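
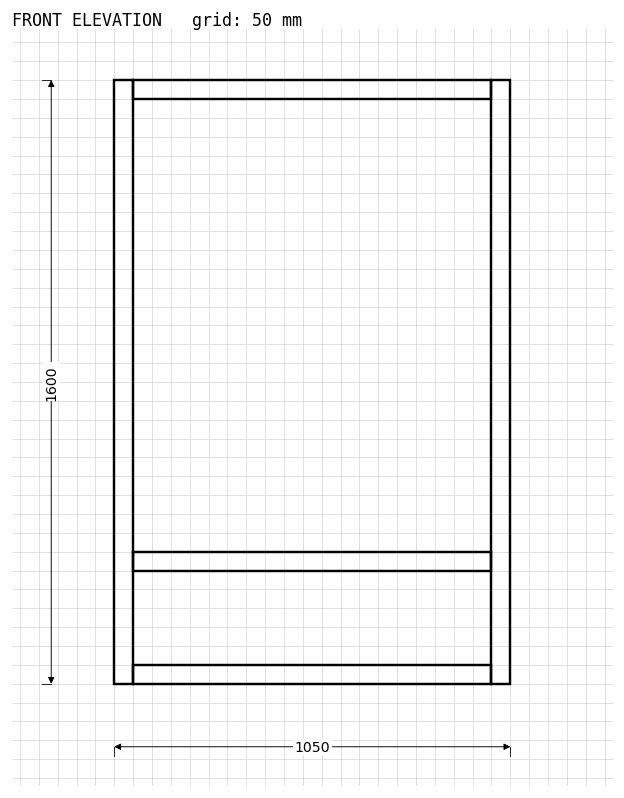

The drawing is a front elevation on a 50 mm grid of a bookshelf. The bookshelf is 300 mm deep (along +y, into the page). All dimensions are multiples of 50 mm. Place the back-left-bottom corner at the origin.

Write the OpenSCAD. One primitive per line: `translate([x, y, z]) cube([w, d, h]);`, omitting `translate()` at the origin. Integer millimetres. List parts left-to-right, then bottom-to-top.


cube([50, 300, 1600]);
translate([50, 0, 0]) cube([950, 300, 50]);
translate([50, 0, 300]) cube([950, 300, 50]);
translate([50, 0, 1550]) cube([950, 300, 50]);
translate([1000, 0, 0]) cube([50, 300, 1600]);


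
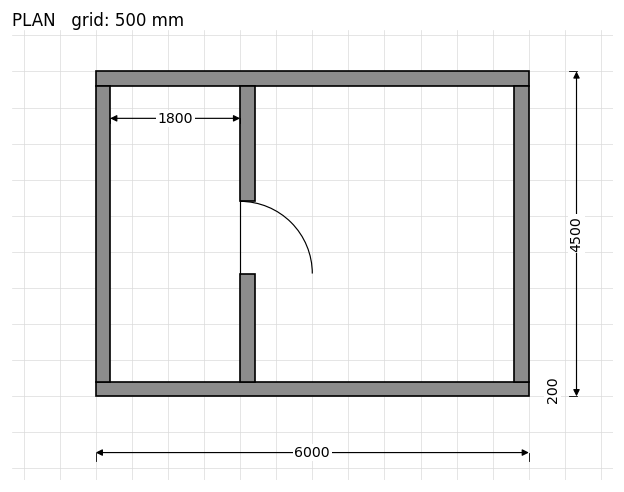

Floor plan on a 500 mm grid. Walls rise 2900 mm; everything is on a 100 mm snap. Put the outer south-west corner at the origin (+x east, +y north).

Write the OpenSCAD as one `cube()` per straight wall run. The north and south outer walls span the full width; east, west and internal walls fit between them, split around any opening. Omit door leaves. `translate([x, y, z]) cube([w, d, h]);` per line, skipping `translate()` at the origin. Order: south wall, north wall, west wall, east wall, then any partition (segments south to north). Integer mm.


cube([6000, 200, 2900]);
translate([0, 4300, 0]) cube([6000, 200, 2900]);
translate([0, 200, 0]) cube([200, 4100, 2900]);
translate([5800, 200, 0]) cube([200, 4100, 2900]);
translate([2000, 200, 0]) cube([200, 1500, 2900]);
translate([2000, 2700, 0]) cube([200, 1600, 2900]);


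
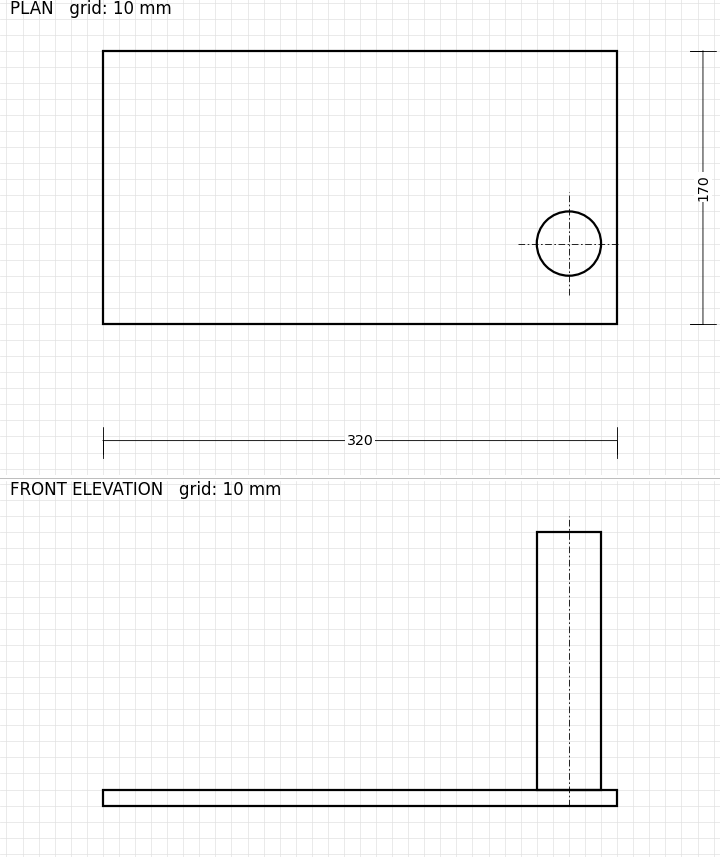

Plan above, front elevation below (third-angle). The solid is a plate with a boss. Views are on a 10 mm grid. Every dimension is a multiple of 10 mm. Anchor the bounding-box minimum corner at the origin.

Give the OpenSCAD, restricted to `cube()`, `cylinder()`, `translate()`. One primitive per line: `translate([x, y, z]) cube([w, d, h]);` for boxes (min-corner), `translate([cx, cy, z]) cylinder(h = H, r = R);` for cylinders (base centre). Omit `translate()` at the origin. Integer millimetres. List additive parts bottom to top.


cube([320, 170, 10]);
translate([290, 50, 10]) cylinder(h = 160, r = 20);


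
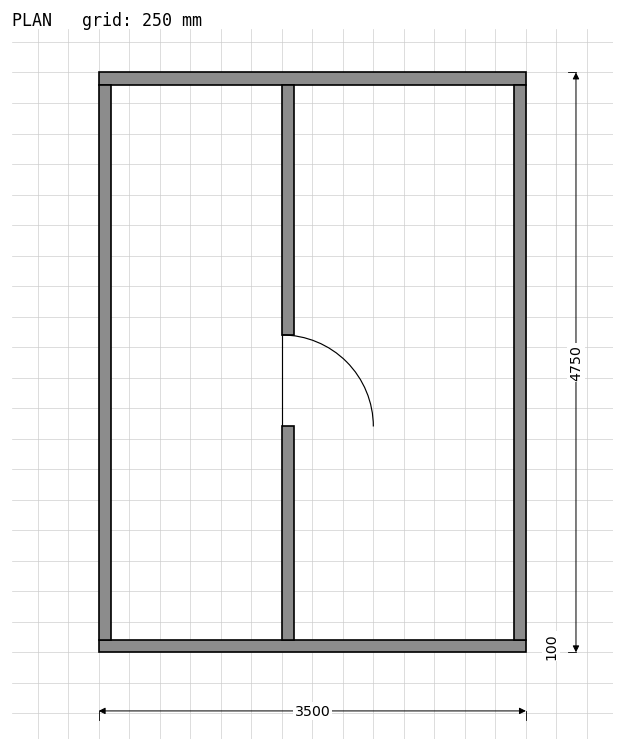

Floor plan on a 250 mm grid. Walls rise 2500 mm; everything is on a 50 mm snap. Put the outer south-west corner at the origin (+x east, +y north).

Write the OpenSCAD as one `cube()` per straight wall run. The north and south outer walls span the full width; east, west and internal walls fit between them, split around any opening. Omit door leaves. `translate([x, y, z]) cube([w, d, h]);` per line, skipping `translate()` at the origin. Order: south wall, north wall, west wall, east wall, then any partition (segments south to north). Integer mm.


cube([3500, 100, 2500]);
translate([0, 4650, 0]) cube([3500, 100, 2500]);
translate([0, 100, 0]) cube([100, 4550, 2500]);
translate([3400, 100, 0]) cube([100, 4550, 2500]);
translate([1500, 100, 0]) cube([100, 1750, 2500]);
translate([1500, 2600, 0]) cube([100, 2050, 2500]);


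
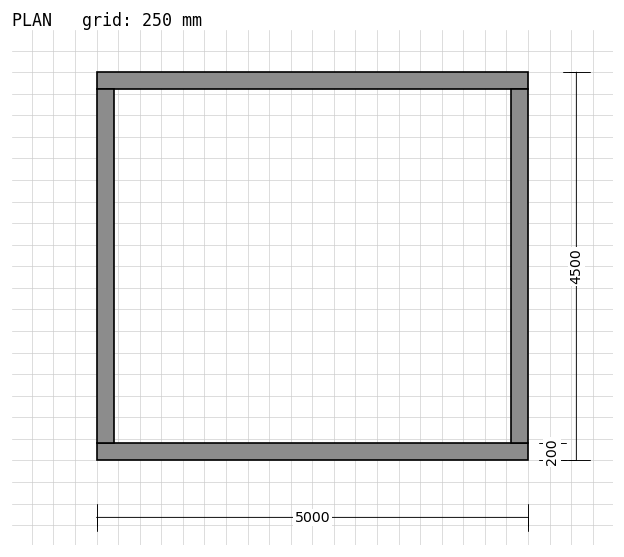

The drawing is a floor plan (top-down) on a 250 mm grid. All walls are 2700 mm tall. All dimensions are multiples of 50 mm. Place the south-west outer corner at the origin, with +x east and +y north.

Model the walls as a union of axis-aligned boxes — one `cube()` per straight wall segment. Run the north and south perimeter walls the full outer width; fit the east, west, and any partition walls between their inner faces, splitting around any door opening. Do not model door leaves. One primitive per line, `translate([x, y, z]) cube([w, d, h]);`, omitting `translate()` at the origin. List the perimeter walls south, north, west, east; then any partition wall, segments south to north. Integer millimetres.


cube([5000, 200, 2700]);
translate([0, 4300, 0]) cube([5000, 200, 2700]);
translate([0, 200, 0]) cube([200, 4100, 2700]);
translate([4800, 200, 0]) cube([200, 4100, 2700]);


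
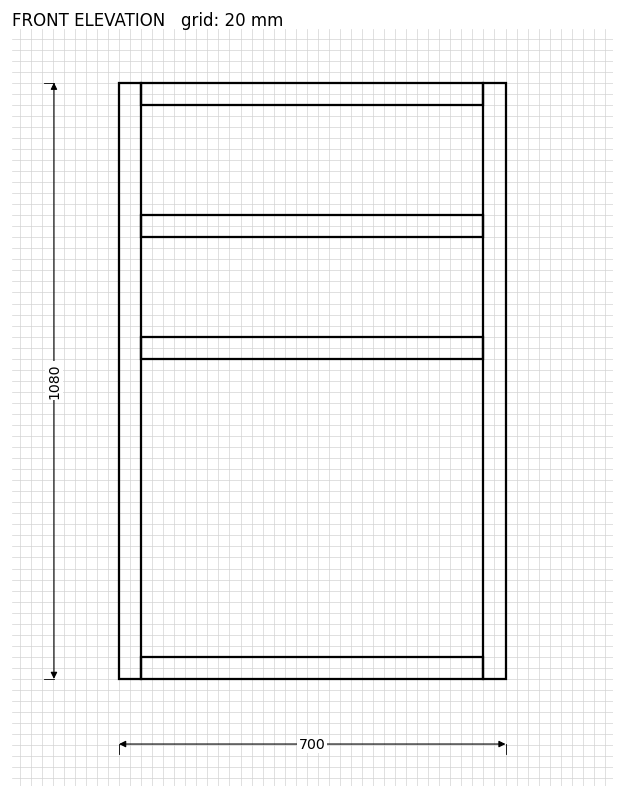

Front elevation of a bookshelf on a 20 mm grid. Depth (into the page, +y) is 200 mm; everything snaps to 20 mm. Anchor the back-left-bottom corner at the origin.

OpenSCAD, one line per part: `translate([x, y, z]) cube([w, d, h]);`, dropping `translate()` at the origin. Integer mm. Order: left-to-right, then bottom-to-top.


cube([40, 200, 1080]);
translate([40, 0, 0]) cube([620, 200, 40]);
translate([40, 0, 580]) cube([620, 200, 40]);
translate([40, 0, 800]) cube([620, 200, 40]);
translate([40, 0, 1040]) cube([620, 200, 40]);
translate([660, 0, 0]) cube([40, 200, 1080]);


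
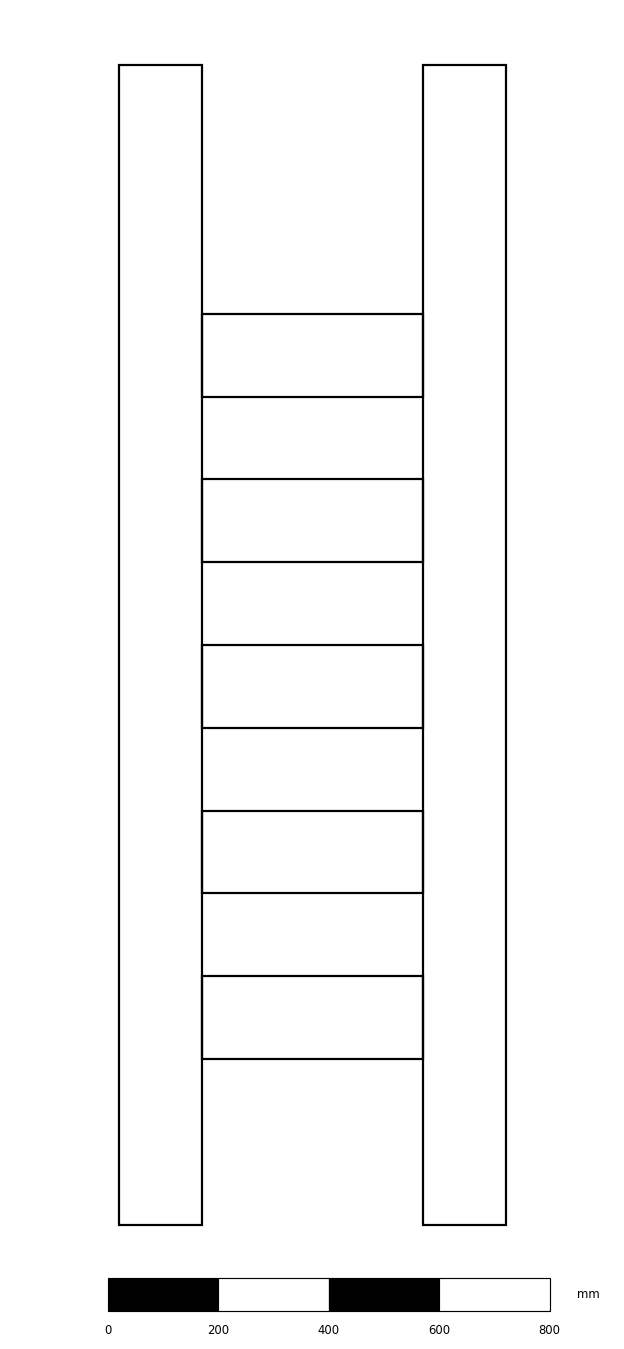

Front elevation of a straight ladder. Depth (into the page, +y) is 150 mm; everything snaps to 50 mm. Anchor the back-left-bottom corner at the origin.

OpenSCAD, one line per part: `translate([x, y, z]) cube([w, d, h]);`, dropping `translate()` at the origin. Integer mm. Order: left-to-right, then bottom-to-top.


cube([150, 150, 2100]);
translate([150, 0, 300]) cube([400, 150, 150]);
translate([150, 0, 600]) cube([400, 150, 150]);
translate([150, 0, 900]) cube([400, 150, 150]);
translate([150, 0, 1200]) cube([400, 150, 150]);
translate([150, 0, 1500]) cube([400, 150, 150]);
translate([550, 0, 0]) cube([150, 150, 2100]);


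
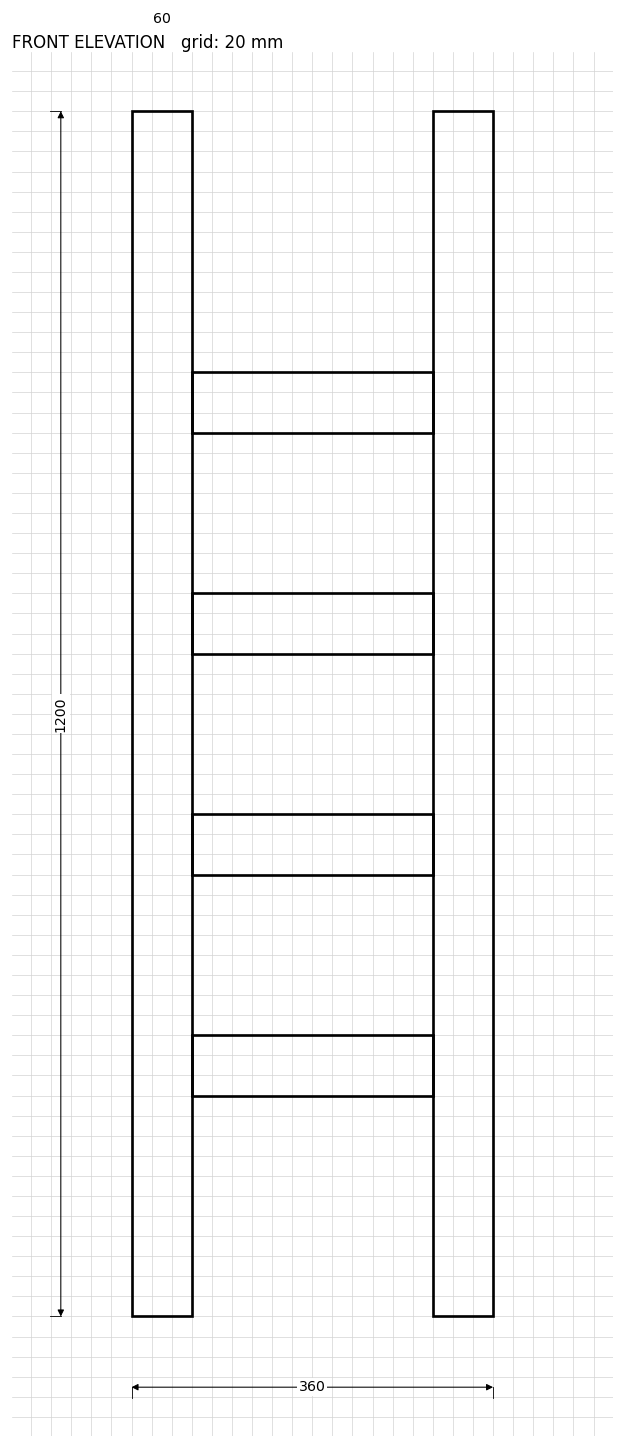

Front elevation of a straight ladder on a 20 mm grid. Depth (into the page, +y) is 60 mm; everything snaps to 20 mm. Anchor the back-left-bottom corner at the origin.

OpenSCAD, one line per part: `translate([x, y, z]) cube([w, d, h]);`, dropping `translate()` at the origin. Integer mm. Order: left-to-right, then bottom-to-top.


cube([60, 60, 1200]);
translate([60, 0, 220]) cube([240, 60, 60]);
translate([60, 0, 440]) cube([240, 60, 60]);
translate([60, 0, 660]) cube([240, 60, 60]);
translate([60, 0, 880]) cube([240, 60, 60]);
translate([300, 0, 0]) cube([60, 60, 1200]);


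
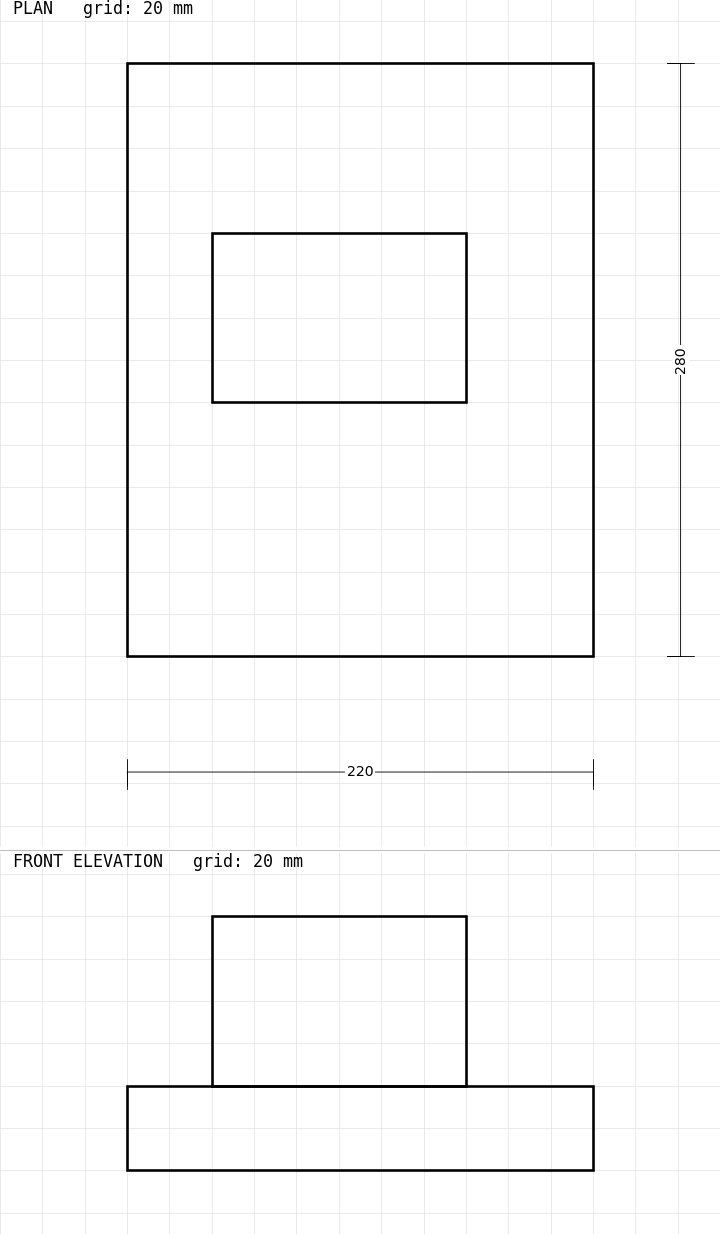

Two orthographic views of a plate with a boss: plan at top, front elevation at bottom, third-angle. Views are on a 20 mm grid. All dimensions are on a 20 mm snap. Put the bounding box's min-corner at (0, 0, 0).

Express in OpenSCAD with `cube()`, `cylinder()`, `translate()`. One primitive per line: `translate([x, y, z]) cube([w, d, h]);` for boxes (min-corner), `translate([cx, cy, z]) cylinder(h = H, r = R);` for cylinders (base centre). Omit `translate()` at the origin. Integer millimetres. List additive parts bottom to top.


cube([220, 280, 40]);
translate([40, 120, 40]) cube([120, 80, 80]);


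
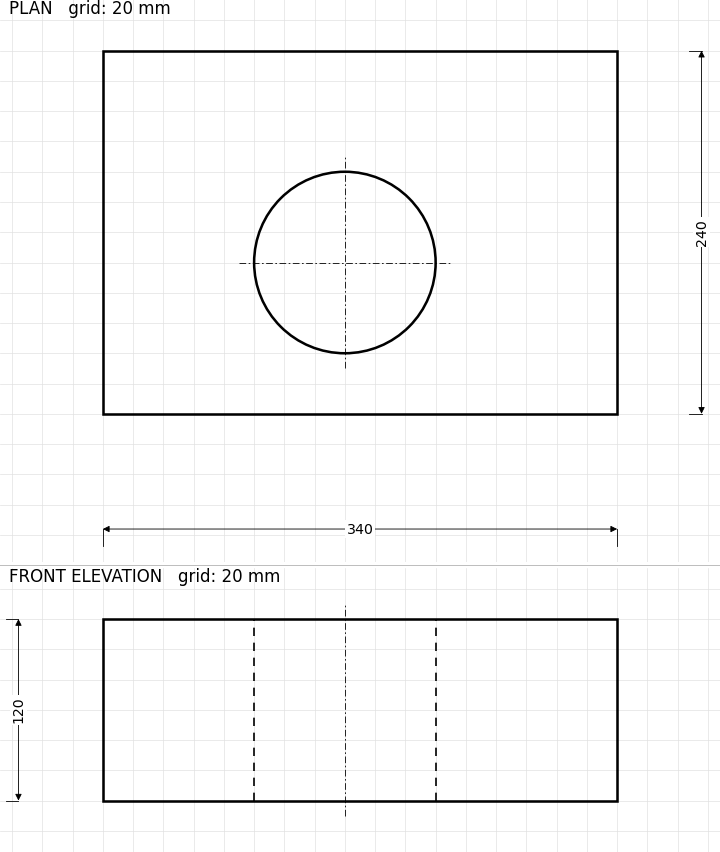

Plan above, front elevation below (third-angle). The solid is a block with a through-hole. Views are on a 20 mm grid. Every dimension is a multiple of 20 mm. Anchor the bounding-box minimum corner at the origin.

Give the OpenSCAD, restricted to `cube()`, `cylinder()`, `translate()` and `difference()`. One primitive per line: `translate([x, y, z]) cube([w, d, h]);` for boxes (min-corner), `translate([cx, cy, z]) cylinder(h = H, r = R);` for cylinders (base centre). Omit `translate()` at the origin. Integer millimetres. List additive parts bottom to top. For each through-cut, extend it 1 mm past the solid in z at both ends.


difference() {
  cube([340, 240, 120]);
  translate([160, 100, -1]) cylinder(h = 122, r = 60);
}


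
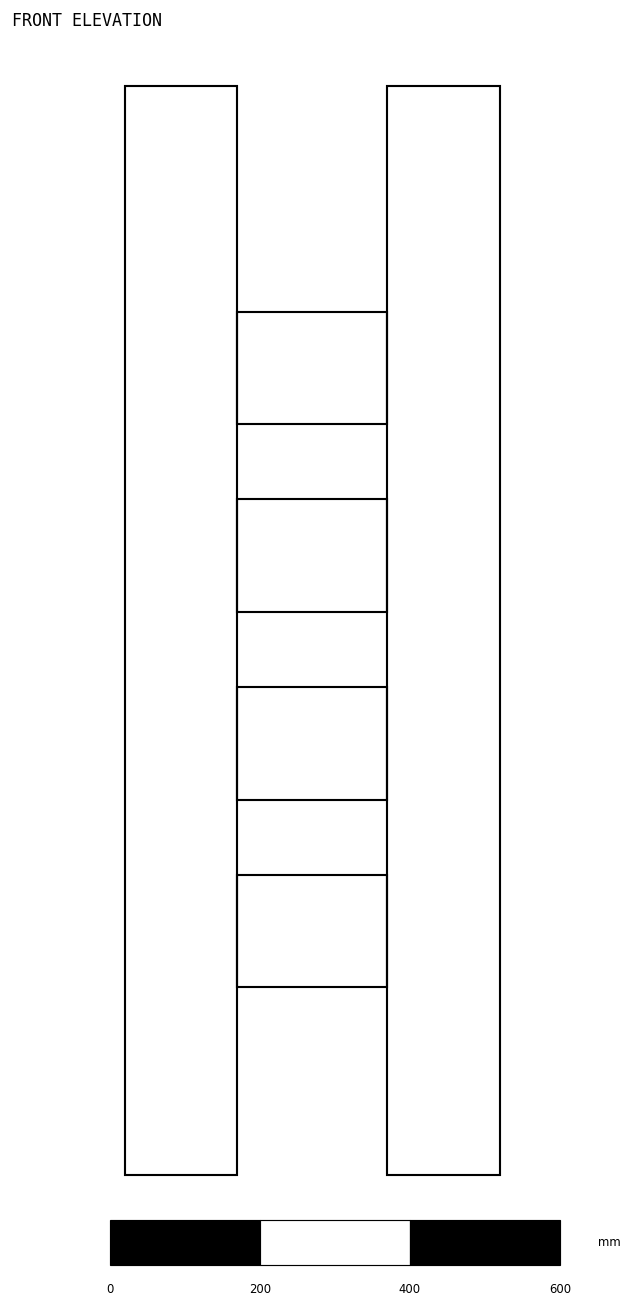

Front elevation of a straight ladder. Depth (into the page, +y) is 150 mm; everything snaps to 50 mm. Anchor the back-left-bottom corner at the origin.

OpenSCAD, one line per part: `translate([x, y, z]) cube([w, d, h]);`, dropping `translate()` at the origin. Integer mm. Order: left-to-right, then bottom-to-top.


cube([150, 150, 1450]);
translate([150, 0, 250]) cube([200, 150, 150]);
translate([150, 0, 500]) cube([200, 150, 150]);
translate([150, 0, 750]) cube([200, 150, 150]);
translate([150, 0, 1000]) cube([200, 150, 150]);
translate([350, 0, 0]) cube([150, 150, 1450]);


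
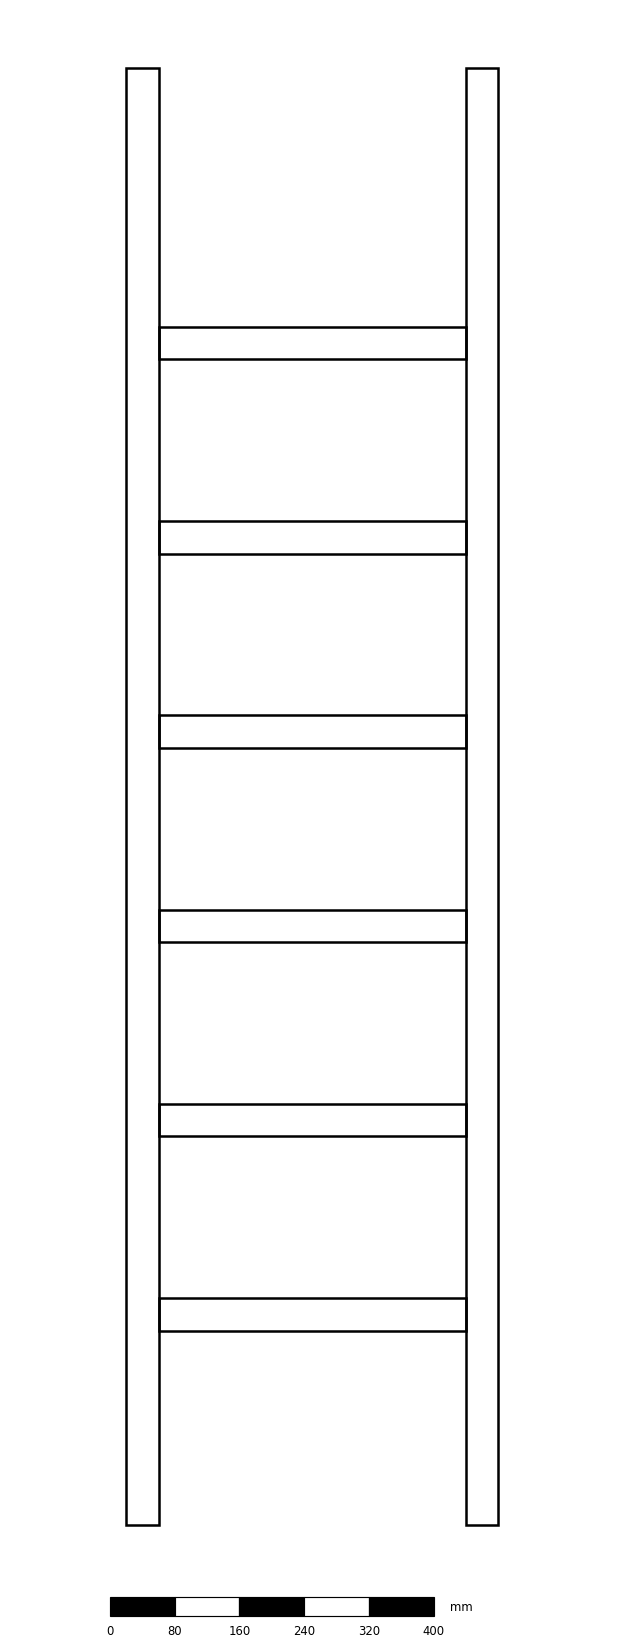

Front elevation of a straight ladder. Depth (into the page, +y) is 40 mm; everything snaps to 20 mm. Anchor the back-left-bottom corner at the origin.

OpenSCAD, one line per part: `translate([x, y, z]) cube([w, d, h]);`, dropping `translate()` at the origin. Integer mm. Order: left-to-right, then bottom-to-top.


cube([40, 40, 1800]);
translate([40, 0, 240]) cube([380, 40, 40]);
translate([40, 0, 480]) cube([380, 40, 40]);
translate([40, 0, 720]) cube([380, 40, 40]);
translate([40, 0, 960]) cube([380, 40, 40]);
translate([40, 0, 1200]) cube([380, 40, 40]);
translate([40, 0, 1440]) cube([380, 40, 40]);
translate([420, 0, 0]) cube([40, 40, 1800]);


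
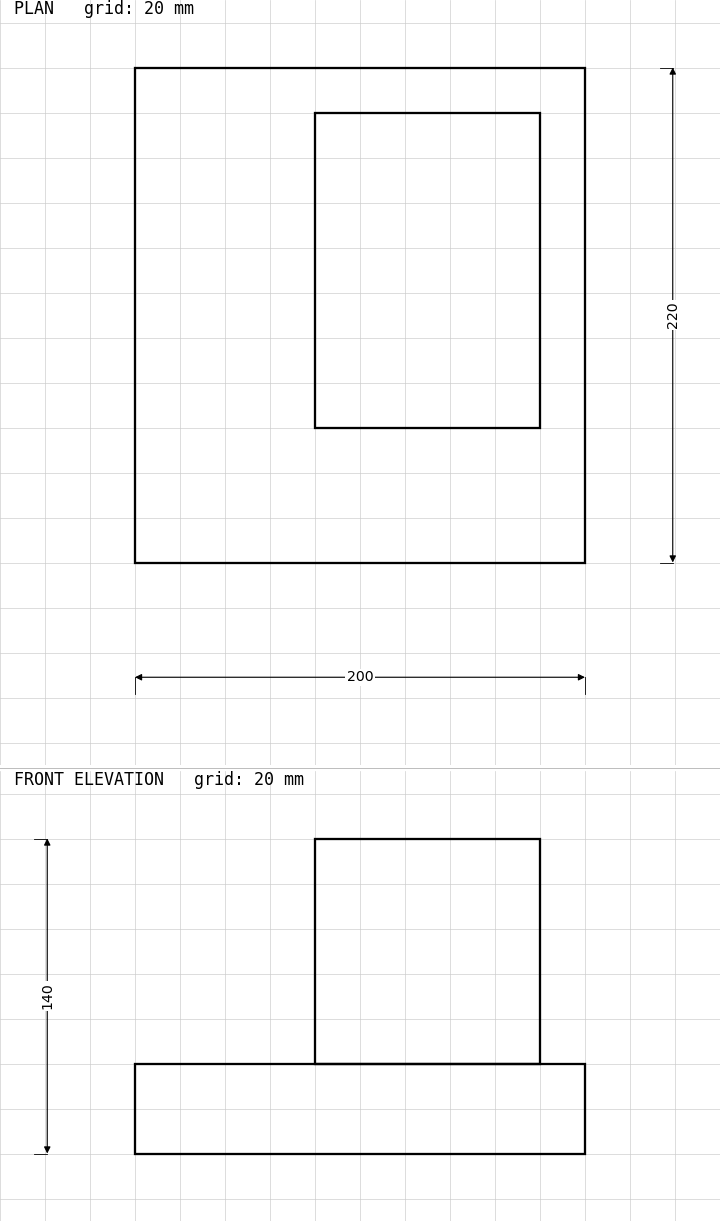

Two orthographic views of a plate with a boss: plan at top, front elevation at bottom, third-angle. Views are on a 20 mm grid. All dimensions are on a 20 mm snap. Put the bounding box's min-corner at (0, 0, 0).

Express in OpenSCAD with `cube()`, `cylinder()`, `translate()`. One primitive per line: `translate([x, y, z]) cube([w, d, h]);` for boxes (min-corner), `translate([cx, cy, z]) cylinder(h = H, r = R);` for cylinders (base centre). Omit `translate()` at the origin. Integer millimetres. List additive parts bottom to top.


cube([200, 220, 40]);
translate([80, 60, 40]) cube([100, 140, 100]);


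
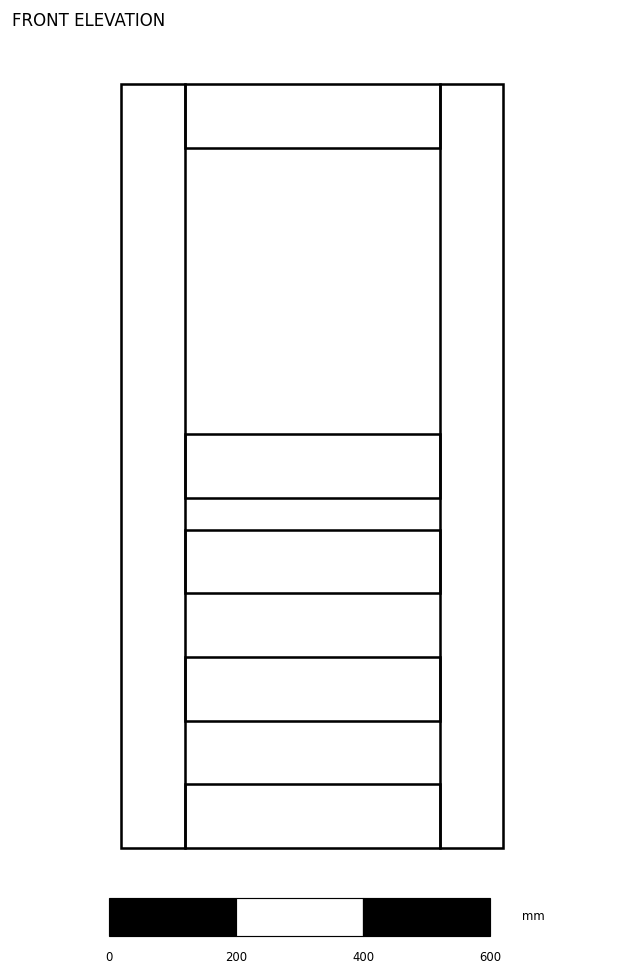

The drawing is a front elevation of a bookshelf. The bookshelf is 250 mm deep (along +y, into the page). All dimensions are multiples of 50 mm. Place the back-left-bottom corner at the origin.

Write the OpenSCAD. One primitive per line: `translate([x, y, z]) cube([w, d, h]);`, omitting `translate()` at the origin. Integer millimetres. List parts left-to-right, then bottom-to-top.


cube([100, 250, 1200]);
translate([100, 0, 0]) cube([400, 250, 100]);
translate([100, 0, 200]) cube([400, 250, 100]);
translate([100, 0, 400]) cube([400, 250, 100]);
translate([100, 0, 550]) cube([400, 250, 100]);
translate([100, 0, 1100]) cube([400, 250, 100]);
translate([500, 0, 0]) cube([100, 250, 1200]);


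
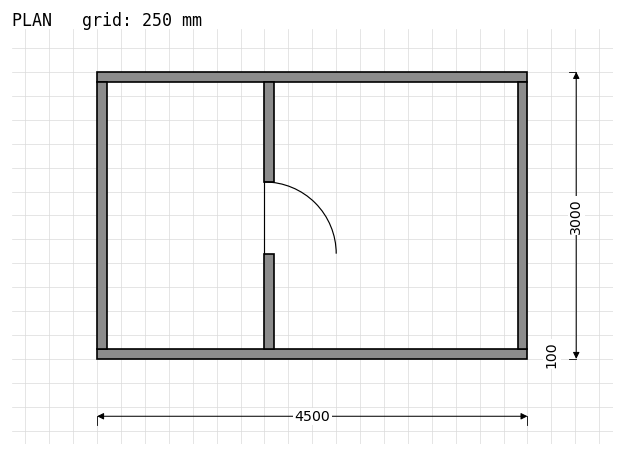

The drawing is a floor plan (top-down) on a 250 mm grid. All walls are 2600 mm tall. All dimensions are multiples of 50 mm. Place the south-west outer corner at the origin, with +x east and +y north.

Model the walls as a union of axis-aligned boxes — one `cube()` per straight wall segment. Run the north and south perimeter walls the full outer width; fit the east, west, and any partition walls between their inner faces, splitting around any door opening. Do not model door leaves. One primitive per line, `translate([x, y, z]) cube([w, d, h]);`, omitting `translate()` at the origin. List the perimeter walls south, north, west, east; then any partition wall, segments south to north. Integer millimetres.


cube([4500, 100, 2600]);
translate([0, 2900, 0]) cube([4500, 100, 2600]);
translate([0, 100, 0]) cube([100, 2800, 2600]);
translate([4400, 100, 0]) cube([100, 2800, 2600]);
translate([1750, 100, 0]) cube([100, 1000, 2600]);
translate([1750, 1850, 0]) cube([100, 1050, 2600]);


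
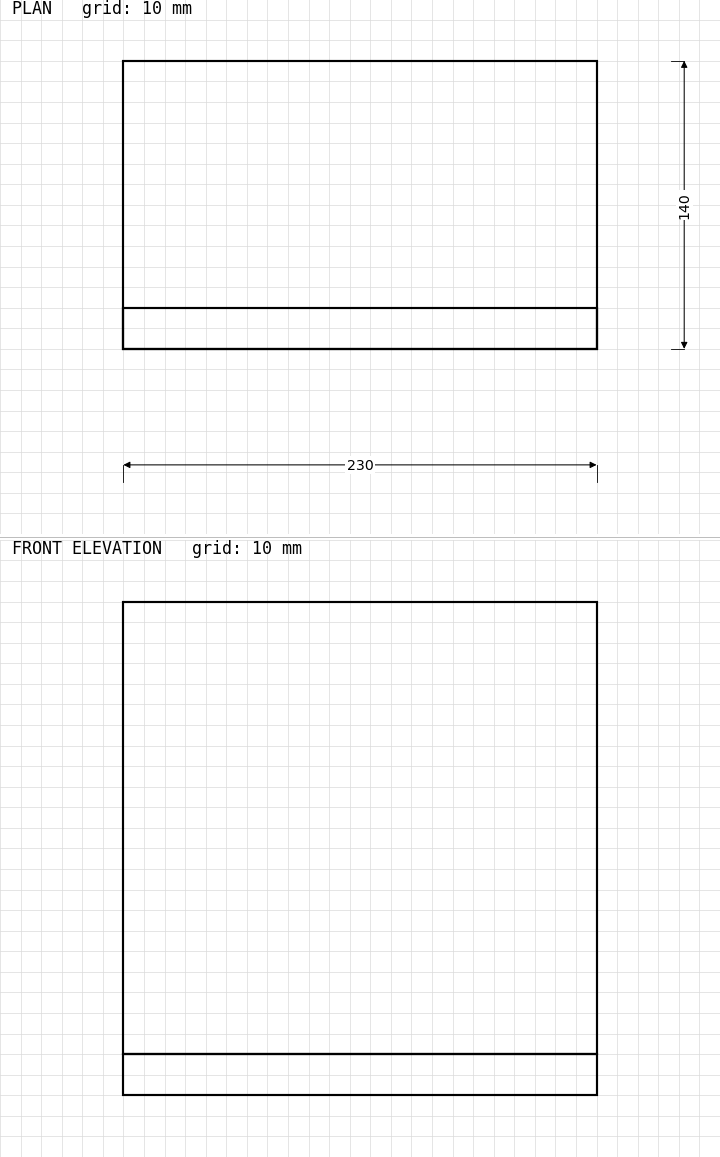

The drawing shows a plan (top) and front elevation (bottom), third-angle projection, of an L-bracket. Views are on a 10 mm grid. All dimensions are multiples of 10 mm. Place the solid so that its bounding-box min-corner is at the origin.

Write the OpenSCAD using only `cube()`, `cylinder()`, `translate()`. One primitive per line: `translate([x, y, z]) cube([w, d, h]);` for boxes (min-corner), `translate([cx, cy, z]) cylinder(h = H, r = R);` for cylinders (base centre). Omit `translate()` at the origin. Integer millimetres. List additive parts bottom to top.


cube([230, 140, 20]);
translate([0, 0, 20]) cube([230, 20, 220]);


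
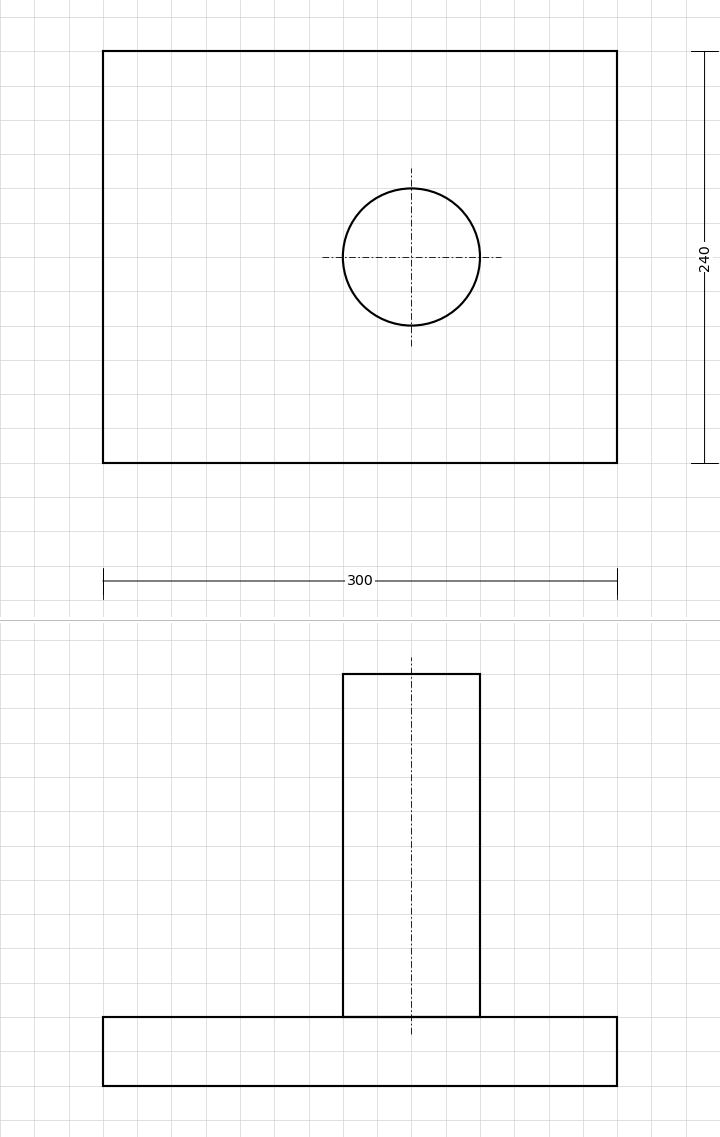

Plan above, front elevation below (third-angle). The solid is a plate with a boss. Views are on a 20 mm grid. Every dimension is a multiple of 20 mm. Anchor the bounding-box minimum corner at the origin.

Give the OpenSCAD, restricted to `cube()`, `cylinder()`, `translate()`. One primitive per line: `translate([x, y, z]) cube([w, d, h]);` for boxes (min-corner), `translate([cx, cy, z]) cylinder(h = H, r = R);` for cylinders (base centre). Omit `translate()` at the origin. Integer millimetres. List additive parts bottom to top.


cube([300, 240, 40]);
translate([180, 120, 40]) cylinder(h = 200, r = 40);


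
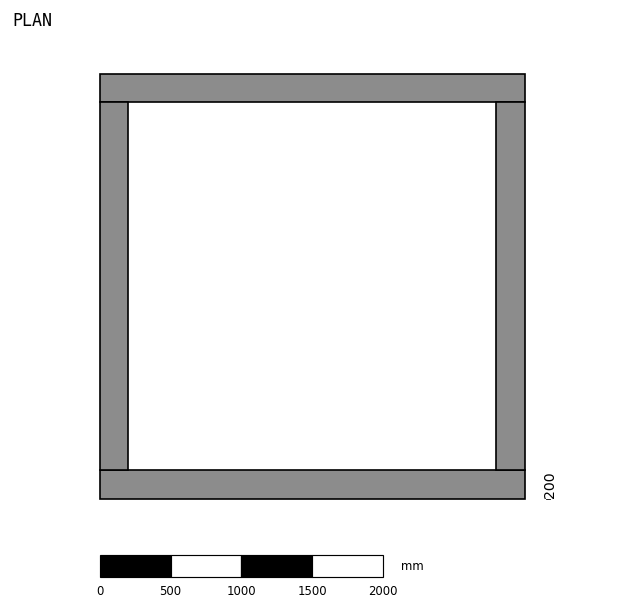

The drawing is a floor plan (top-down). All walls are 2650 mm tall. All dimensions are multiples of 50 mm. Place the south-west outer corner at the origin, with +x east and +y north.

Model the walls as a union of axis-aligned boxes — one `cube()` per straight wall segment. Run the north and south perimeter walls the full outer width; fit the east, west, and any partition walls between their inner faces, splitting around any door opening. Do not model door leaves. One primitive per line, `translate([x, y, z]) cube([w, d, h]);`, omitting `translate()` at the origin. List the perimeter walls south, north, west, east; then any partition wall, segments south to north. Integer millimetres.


cube([3000, 200, 2650]);
translate([0, 2800, 0]) cube([3000, 200, 2650]);
translate([0, 200, 0]) cube([200, 2600, 2650]);
translate([2800, 200, 0]) cube([200, 2600, 2650]);


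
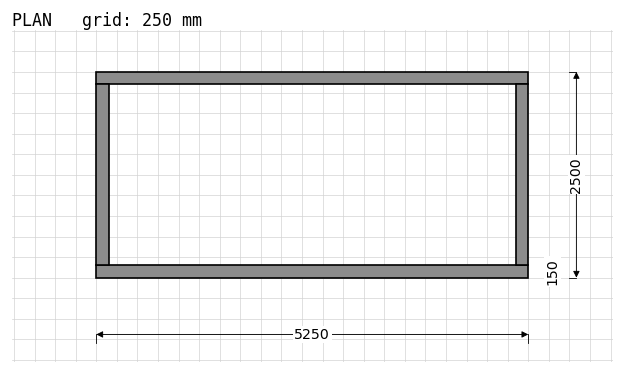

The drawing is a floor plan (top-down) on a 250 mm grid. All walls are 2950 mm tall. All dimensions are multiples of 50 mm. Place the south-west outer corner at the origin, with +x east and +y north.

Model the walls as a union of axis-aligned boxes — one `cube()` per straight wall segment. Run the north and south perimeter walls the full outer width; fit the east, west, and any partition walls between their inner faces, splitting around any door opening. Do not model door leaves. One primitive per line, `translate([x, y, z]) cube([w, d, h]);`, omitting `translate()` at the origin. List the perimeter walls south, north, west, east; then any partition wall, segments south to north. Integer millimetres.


cube([5250, 150, 2950]);
translate([0, 2350, 0]) cube([5250, 150, 2950]);
translate([0, 150, 0]) cube([150, 2200, 2950]);
translate([5100, 150, 0]) cube([150, 2200, 2950]);


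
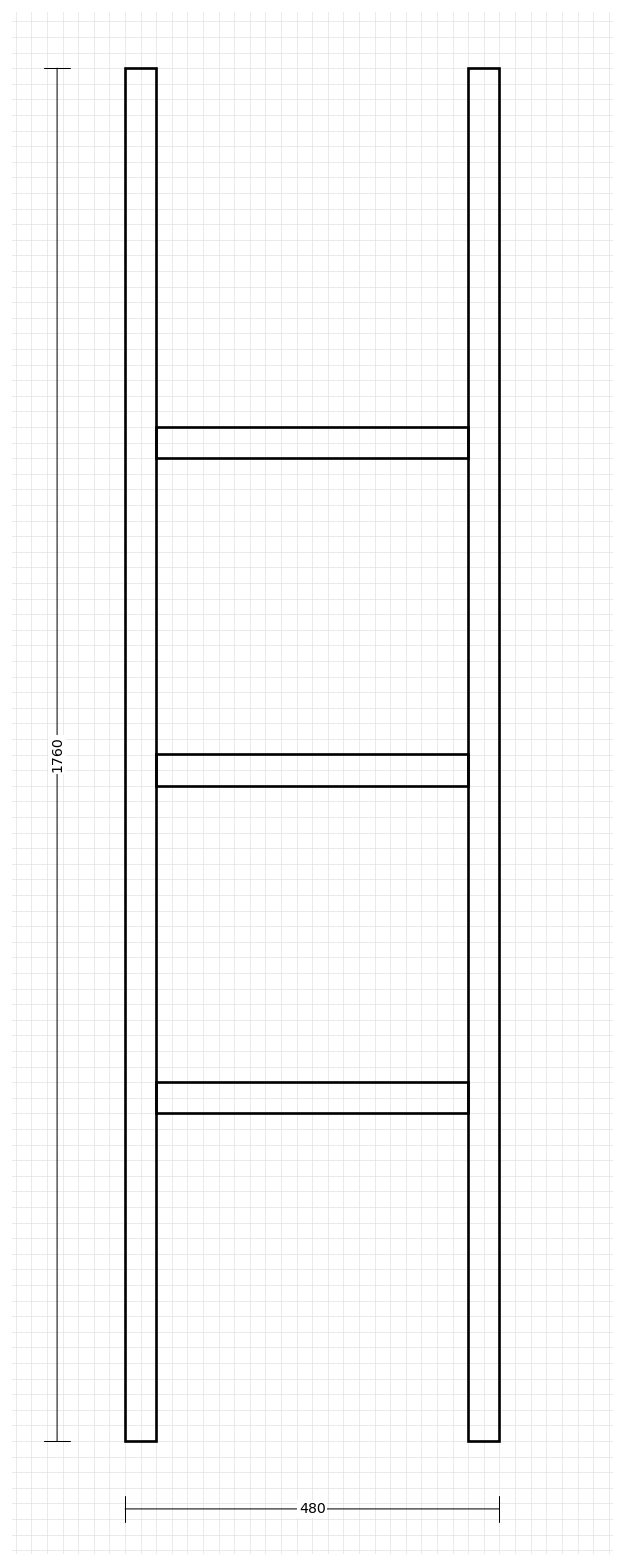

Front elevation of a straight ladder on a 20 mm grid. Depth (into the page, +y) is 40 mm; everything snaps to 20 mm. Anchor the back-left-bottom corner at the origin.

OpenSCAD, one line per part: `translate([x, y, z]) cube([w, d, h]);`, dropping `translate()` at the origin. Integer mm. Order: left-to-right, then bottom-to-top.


cube([40, 40, 1760]);
translate([40, 0, 420]) cube([400, 40, 40]);
translate([40, 0, 840]) cube([400, 40, 40]);
translate([40, 0, 1260]) cube([400, 40, 40]);
translate([440, 0, 0]) cube([40, 40, 1760]);


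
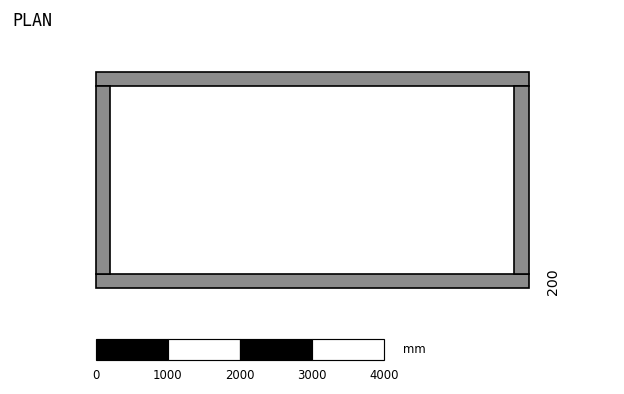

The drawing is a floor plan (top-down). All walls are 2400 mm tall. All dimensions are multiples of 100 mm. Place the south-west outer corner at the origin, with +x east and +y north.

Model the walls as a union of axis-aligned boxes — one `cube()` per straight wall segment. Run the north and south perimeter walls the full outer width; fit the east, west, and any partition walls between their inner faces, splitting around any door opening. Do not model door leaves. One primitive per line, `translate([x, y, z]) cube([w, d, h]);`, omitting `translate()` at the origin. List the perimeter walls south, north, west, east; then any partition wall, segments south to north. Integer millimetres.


cube([6000, 200, 2400]);
translate([0, 2800, 0]) cube([6000, 200, 2400]);
translate([0, 200, 0]) cube([200, 2600, 2400]);
translate([5800, 200, 0]) cube([200, 2600, 2400]);


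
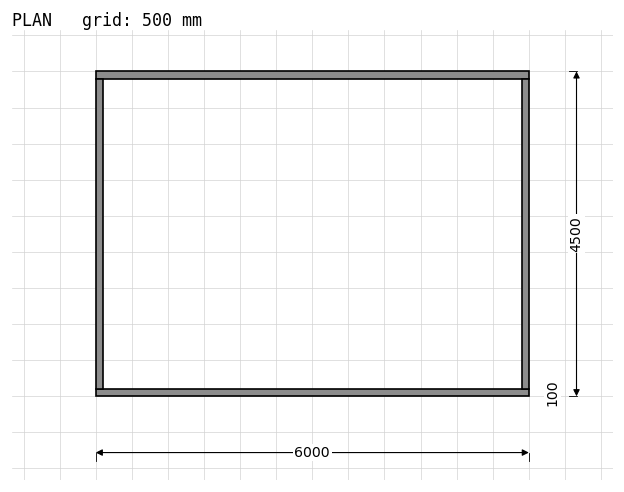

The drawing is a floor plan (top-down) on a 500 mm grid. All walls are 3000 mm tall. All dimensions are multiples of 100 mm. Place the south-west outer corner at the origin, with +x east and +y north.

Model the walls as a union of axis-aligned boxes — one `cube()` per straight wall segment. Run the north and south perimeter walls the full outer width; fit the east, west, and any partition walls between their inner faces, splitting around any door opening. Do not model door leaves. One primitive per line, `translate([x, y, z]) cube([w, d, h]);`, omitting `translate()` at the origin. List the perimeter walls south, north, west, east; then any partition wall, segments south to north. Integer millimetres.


cube([6000, 100, 3000]);
translate([0, 4400, 0]) cube([6000, 100, 3000]);
translate([0, 100, 0]) cube([100, 4300, 3000]);
translate([5900, 100, 0]) cube([100, 4300, 3000]);


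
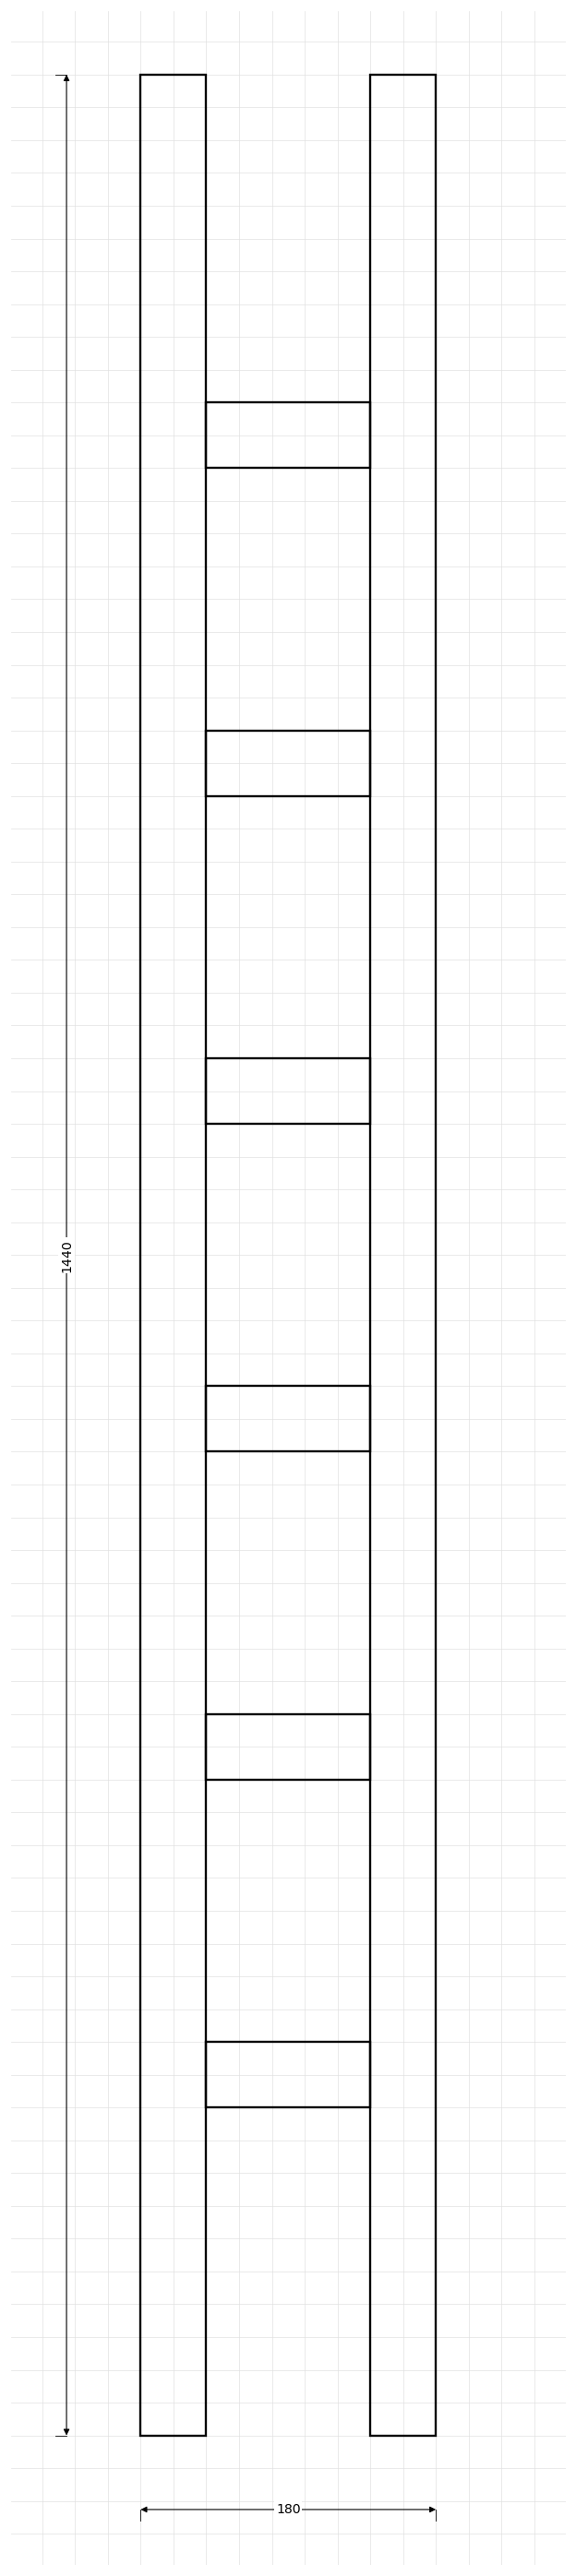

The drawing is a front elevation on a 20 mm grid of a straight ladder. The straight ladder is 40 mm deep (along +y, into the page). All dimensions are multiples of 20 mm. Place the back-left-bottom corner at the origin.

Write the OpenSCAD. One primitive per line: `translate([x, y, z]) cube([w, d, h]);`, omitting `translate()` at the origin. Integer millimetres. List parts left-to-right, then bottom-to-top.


cube([40, 40, 1440]);
translate([40, 0, 200]) cube([100, 40, 40]);
translate([40, 0, 400]) cube([100, 40, 40]);
translate([40, 0, 600]) cube([100, 40, 40]);
translate([40, 0, 800]) cube([100, 40, 40]);
translate([40, 0, 1000]) cube([100, 40, 40]);
translate([40, 0, 1200]) cube([100, 40, 40]);
translate([140, 0, 0]) cube([40, 40, 1440]);


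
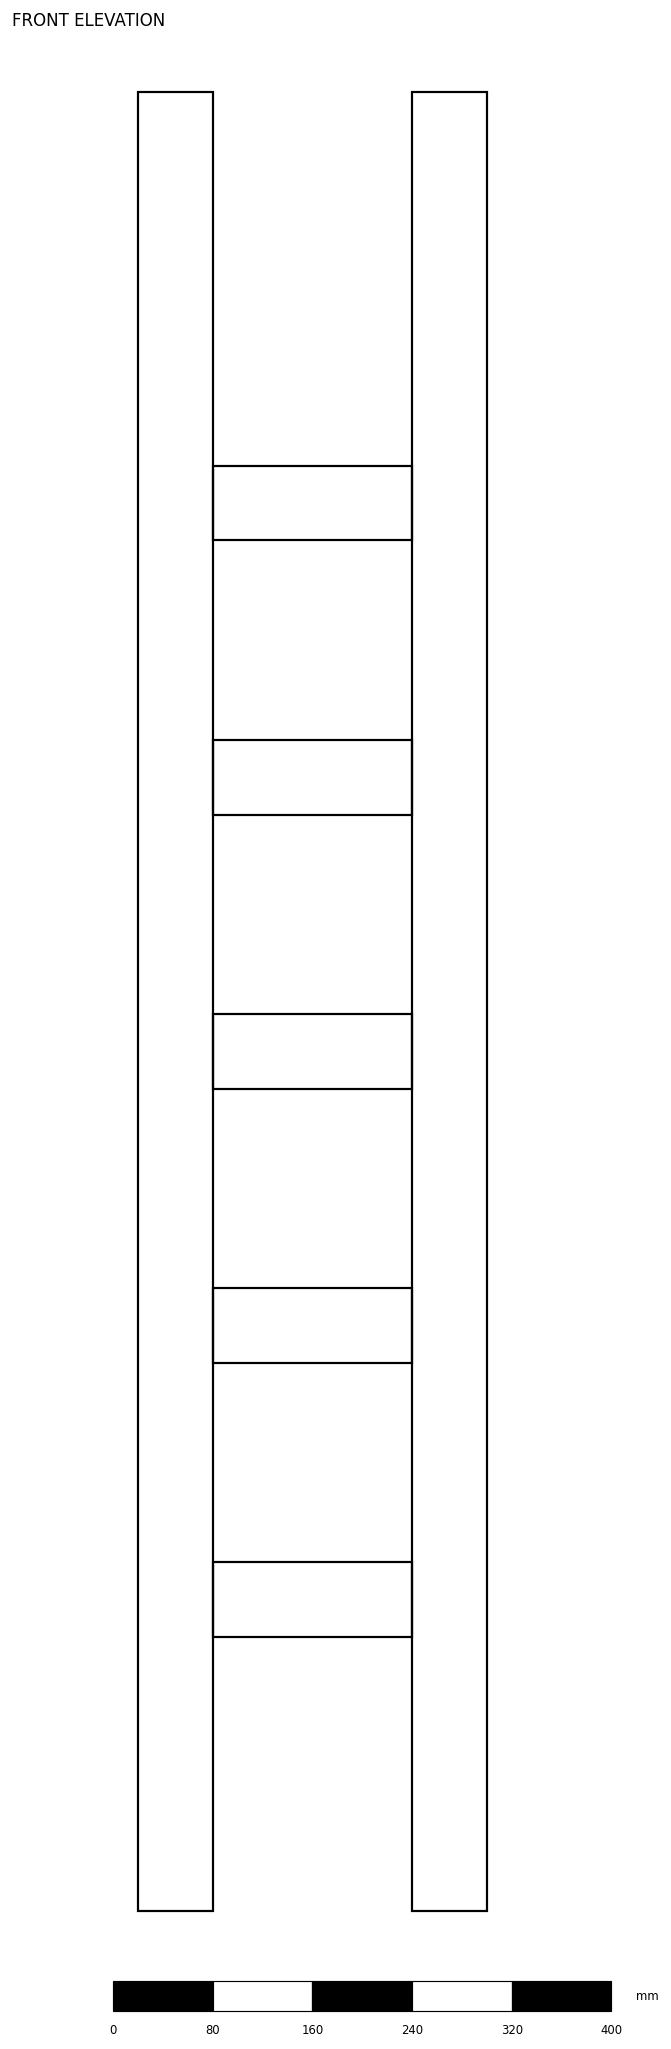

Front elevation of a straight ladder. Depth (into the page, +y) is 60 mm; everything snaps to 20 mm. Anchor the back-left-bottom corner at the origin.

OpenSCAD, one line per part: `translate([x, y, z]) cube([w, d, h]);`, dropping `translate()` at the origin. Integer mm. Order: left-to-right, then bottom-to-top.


cube([60, 60, 1460]);
translate([60, 0, 220]) cube([160, 60, 60]);
translate([60, 0, 440]) cube([160, 60, 60]);
translate([60, 0, 660]) cube([160, 60, 60]);
translate([60, 0, 880]) cube([160, 60, 60]);
translate([60, 0, 1100]) cube([160, 60, 60]);
translate([220, 0, 0]) cube([60, 60, 1460]);


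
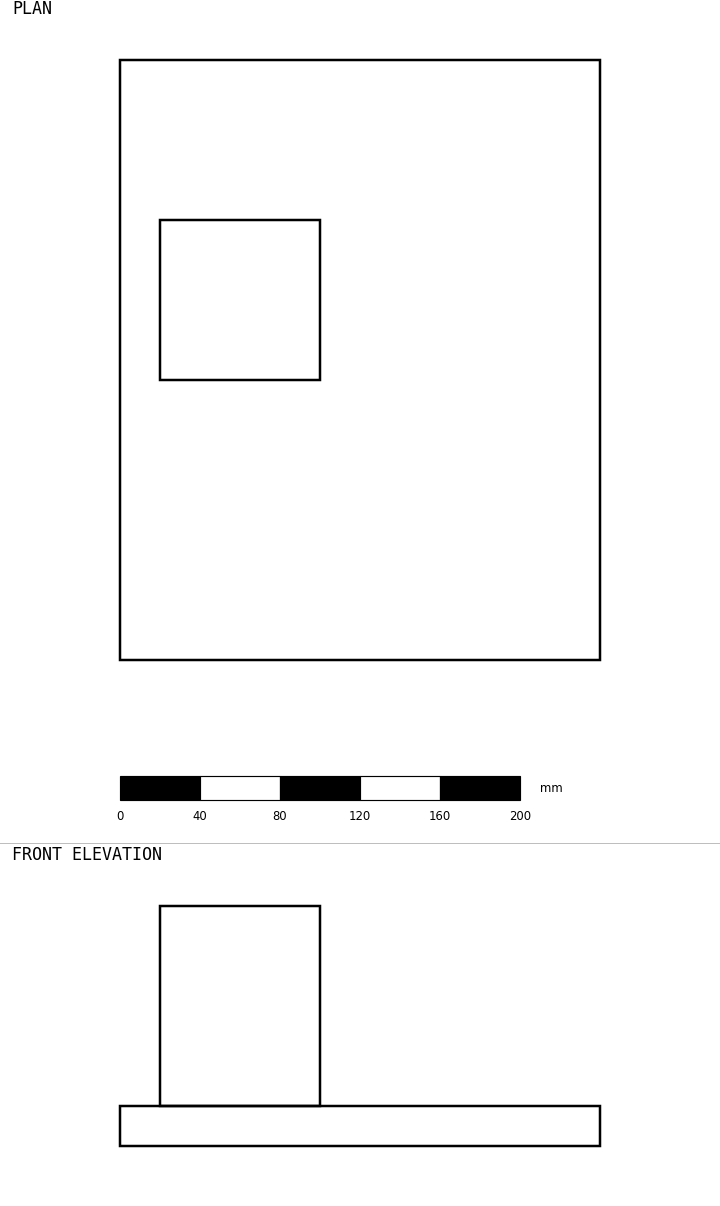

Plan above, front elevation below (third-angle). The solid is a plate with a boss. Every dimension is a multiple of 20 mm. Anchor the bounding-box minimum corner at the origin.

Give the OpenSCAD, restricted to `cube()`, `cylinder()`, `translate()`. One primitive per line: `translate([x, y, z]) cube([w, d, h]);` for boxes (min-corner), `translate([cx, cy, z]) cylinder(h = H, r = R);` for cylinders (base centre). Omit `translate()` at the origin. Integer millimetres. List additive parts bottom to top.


cube([240, 300, 20]);
translate([20, 140, 20]) cube([80, 80, 100]);


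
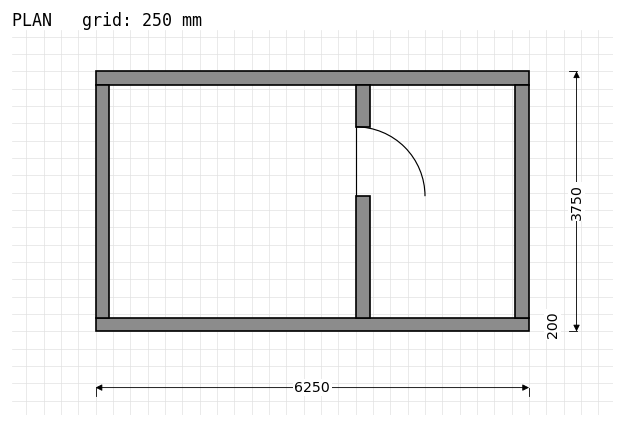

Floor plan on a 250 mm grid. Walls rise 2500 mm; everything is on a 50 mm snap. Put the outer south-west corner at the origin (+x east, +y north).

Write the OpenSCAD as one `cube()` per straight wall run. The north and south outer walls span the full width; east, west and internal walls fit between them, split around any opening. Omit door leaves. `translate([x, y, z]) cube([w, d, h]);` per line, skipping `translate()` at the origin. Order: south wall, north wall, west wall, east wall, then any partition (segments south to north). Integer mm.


cube([6250, 200, 2500]);
translate([0, 3550, 0]) cube([6250, 200, 2500]);
translate([0, 200, 0]) cube([200, 3350, 2500]);
translate([6050, 200, 0]) cube([200, 3350, 2500]);
translate([3750, 200, 0]) cube([200, 1750, 2500]);
translate([3750, 2950, 0]) cube([200, 600, 2500]);


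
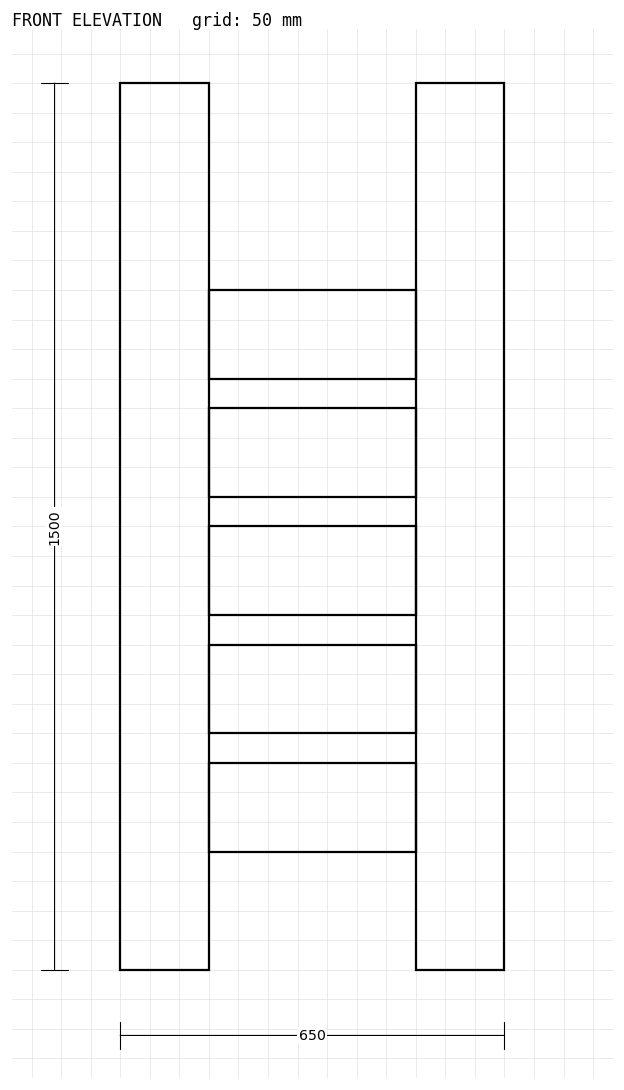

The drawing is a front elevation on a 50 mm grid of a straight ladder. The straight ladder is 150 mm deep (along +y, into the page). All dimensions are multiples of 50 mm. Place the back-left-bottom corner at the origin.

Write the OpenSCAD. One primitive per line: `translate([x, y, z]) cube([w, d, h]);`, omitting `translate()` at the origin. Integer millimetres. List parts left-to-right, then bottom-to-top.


cube([150, 150, 1500]);
translate([150, 0, 200]) cube([350, 150, 150]);
translate([150, 0, 400]) cube([350, 150, 150]);
translate([150, 0, 600]) cube([350, 150, 150]);
translate([150, 0, 800]) cube([350, 150, 150]);
translate([150, 0, 1000]) cube([350, 150, 150]);
translate([500, 0, 0]) cube([150, 150, 1500]);


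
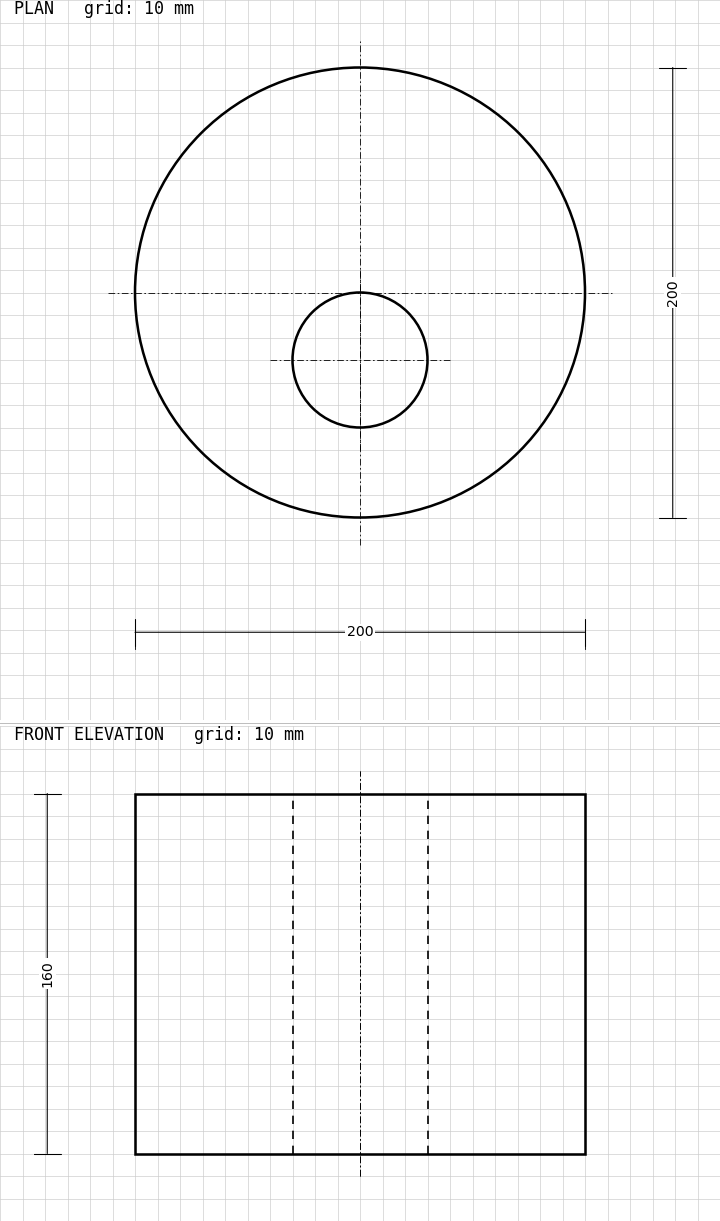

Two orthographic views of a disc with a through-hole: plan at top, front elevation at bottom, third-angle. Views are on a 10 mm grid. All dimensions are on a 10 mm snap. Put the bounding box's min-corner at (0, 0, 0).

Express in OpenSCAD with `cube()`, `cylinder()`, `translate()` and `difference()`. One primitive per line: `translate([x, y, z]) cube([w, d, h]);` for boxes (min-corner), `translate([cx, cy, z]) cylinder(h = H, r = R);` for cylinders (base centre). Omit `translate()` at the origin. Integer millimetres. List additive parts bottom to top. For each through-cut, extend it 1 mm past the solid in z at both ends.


difference() {
  translate([100, 100, 0]) cylinder(h = 160, r = 100);
  translate([100, 70, -1]) cylinder(h = 162, r = 30);
}


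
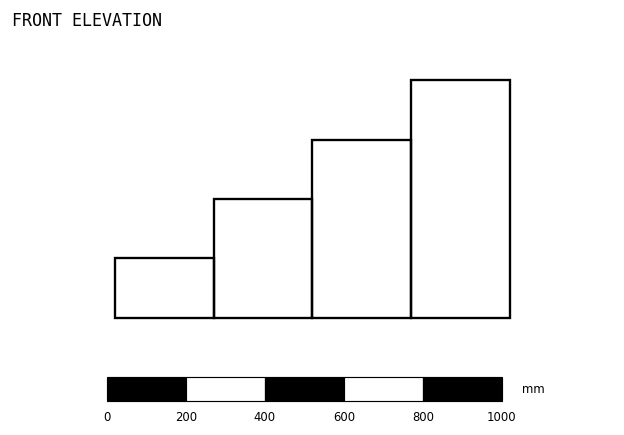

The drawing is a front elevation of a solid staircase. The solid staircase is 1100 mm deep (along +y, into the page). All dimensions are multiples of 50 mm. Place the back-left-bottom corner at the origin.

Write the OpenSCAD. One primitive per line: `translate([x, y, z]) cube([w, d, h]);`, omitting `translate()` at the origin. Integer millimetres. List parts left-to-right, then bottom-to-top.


cube([250, 1100, 150]);
translate([250, 0, 0]) cube([250, 1100, 300]);
translate([500, 0, 0]) cube([250, 1100, 450]);
translate([750, 0, 0]) cube([250, 1100, 600]);


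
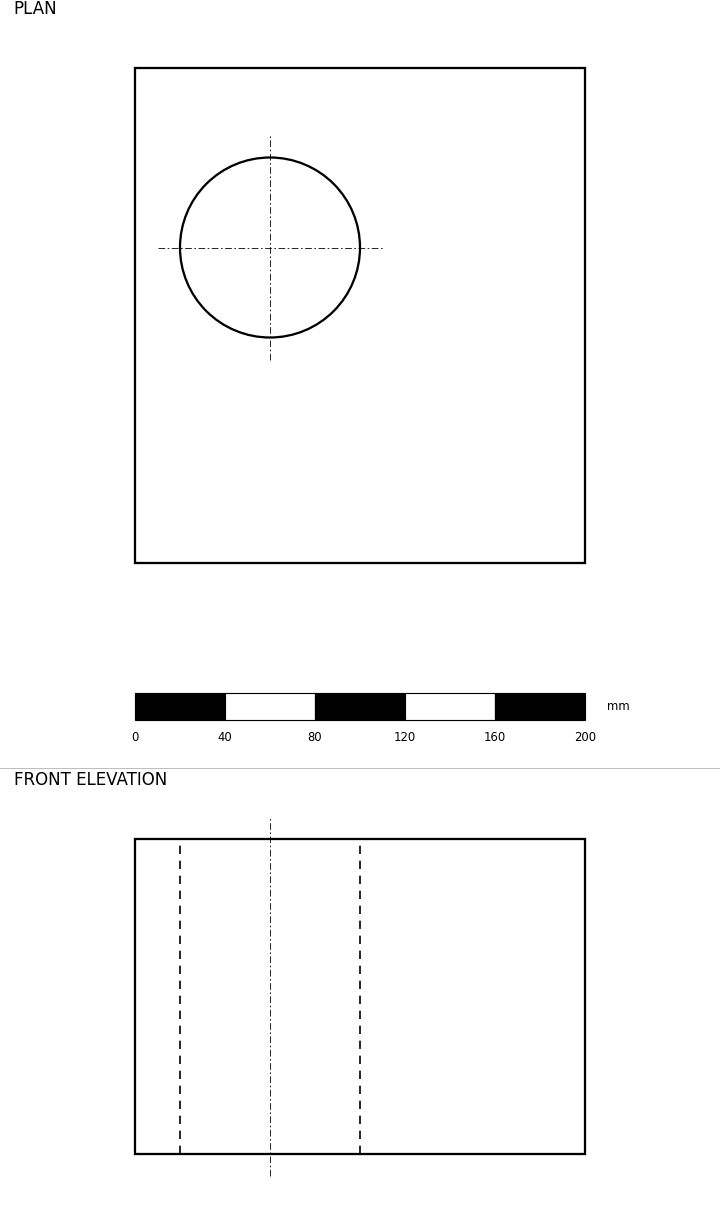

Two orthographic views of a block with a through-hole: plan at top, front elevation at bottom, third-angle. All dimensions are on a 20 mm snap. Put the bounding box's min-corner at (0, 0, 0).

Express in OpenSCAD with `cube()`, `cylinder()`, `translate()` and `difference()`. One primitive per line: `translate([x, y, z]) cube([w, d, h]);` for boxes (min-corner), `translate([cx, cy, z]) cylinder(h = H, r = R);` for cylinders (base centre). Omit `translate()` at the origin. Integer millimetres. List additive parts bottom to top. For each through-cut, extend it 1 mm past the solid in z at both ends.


difference() {
  cube([200, 220, 140]);
  translate([60, 140, -1]) cylinder(h = 142, r = 40);
}


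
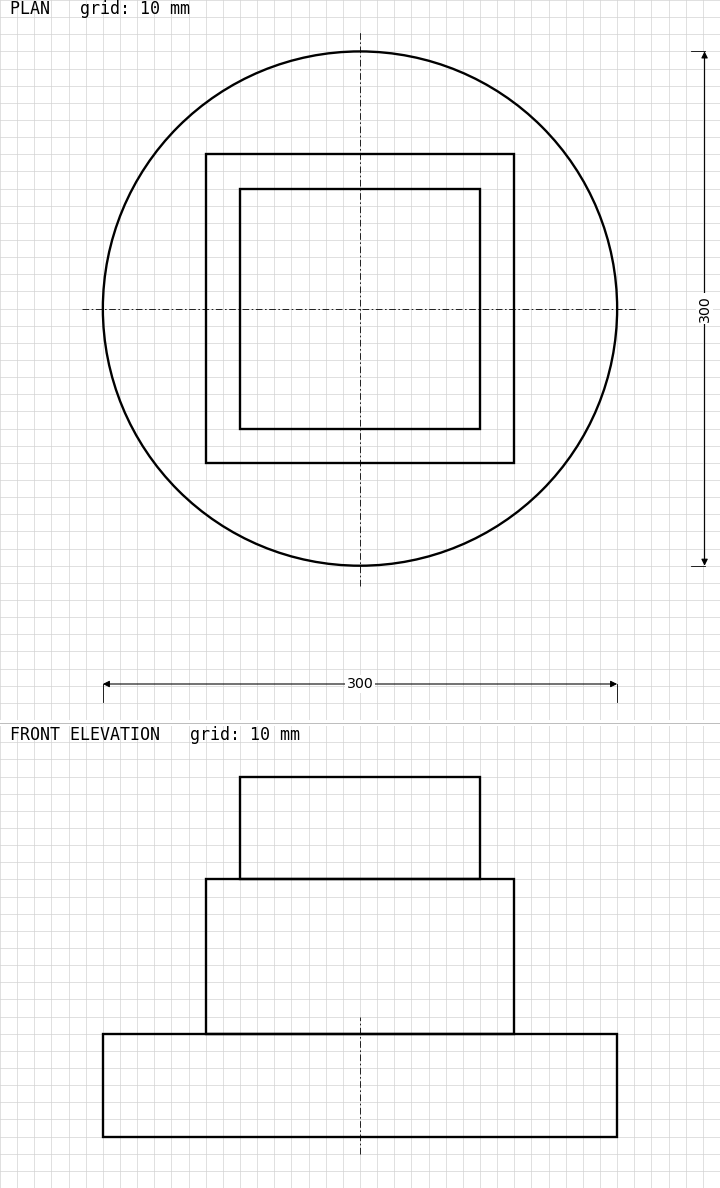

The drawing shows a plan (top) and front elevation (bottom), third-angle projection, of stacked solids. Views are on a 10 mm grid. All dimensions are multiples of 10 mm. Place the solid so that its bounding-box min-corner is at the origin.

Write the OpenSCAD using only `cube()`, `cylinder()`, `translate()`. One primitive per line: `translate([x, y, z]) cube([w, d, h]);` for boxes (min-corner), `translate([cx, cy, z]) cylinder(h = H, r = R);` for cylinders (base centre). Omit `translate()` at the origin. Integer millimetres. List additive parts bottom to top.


translate([150, 150, 0]) cylinder(h = 60, r = 150);
translate([60, 60, 60]) cube([180, 180, 90]);
translate([80, 80, 150]) cube([140, 140, 60]);


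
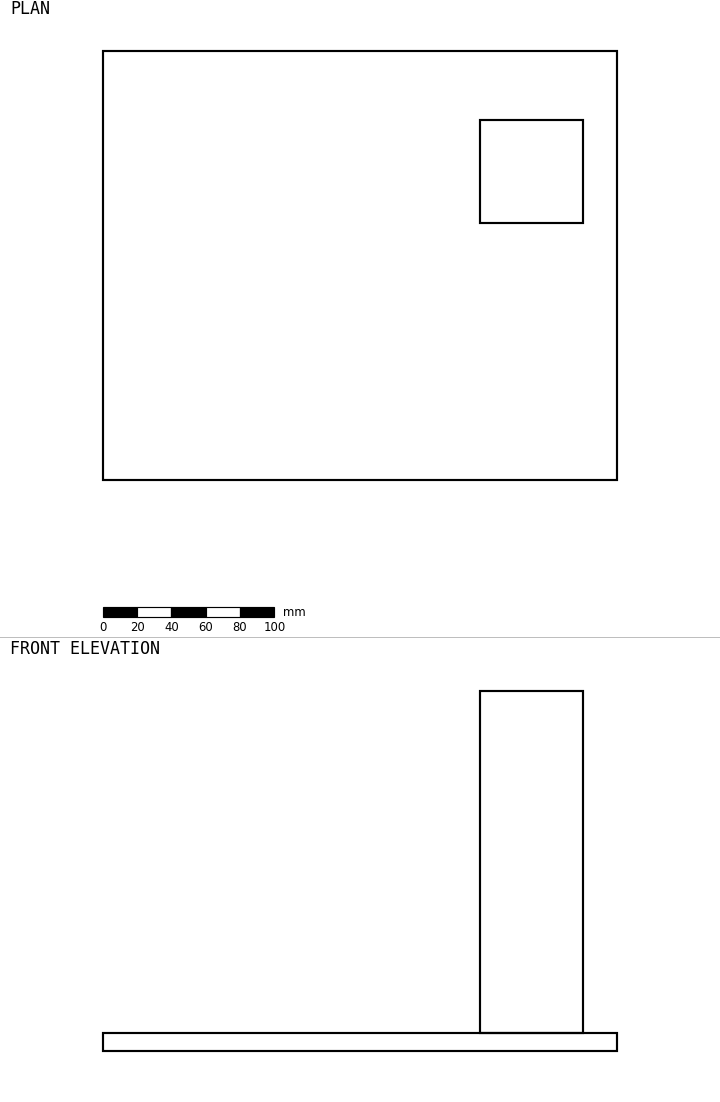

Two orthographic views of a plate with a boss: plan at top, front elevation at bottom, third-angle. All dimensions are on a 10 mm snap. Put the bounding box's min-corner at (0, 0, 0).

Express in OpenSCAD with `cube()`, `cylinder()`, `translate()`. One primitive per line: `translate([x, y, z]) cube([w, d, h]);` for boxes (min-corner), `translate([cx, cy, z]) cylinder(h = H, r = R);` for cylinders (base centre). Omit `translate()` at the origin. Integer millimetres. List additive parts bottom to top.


cube([300, 250, 10]);
translate([220, 150, 10]) cube([60, 60, 200]);


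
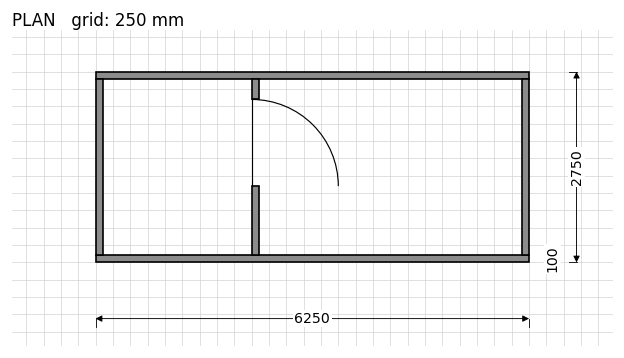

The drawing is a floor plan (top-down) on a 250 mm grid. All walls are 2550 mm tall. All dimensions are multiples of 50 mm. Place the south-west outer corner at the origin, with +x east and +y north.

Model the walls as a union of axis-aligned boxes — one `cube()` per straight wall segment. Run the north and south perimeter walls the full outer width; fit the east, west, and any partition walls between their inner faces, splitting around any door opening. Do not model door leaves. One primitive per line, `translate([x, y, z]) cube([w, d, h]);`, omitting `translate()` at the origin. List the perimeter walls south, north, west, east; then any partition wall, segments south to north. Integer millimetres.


cube([6250, 100, 2550]);
translate([0, 2650, 0]) cube([6250, 100, 2550]);
translate([0, 100, 0]) cube([100, 2550, 2550]);
translate([6150, 100, 0]) cube([100, 2550, 2550]);
translate([2250, 100, 0]) cube([100, 1000, 2550]);
translate([2250, 2350, 0]) cube([100, 300, 2550]);


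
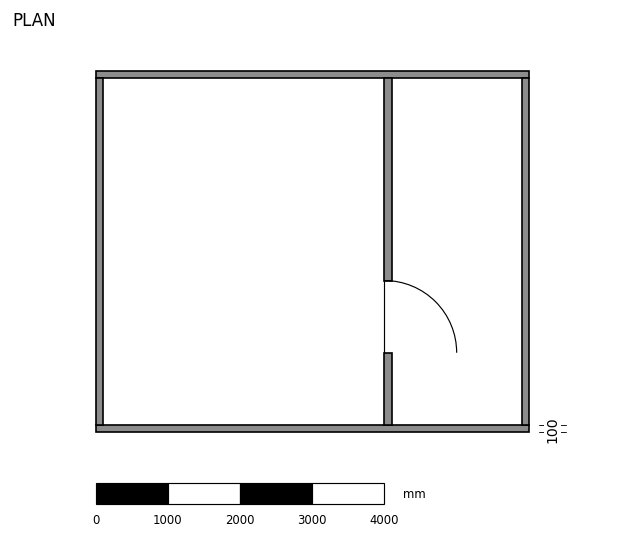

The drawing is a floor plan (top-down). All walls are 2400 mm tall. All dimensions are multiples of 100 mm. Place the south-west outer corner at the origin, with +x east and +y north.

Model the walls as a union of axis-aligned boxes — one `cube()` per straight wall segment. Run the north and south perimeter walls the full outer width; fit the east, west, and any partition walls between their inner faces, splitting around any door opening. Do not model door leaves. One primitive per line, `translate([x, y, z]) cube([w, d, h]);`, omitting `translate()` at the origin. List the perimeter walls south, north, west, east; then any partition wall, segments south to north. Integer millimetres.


cube([6000, 100, 2400]);
translate([0, 4900, 0]) cube([6000, 100, 2400]);
translate([0, 100, 0]) cube([100, 4800, 2400]);
translate([5900, 100, 0]) cube([100, 4800, 2400]);
translate([4000, 100, 0]) cube([100, 1000, 2400]);
translate([4000, 2100, 0]) cube([100, 2800, 2400]);
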